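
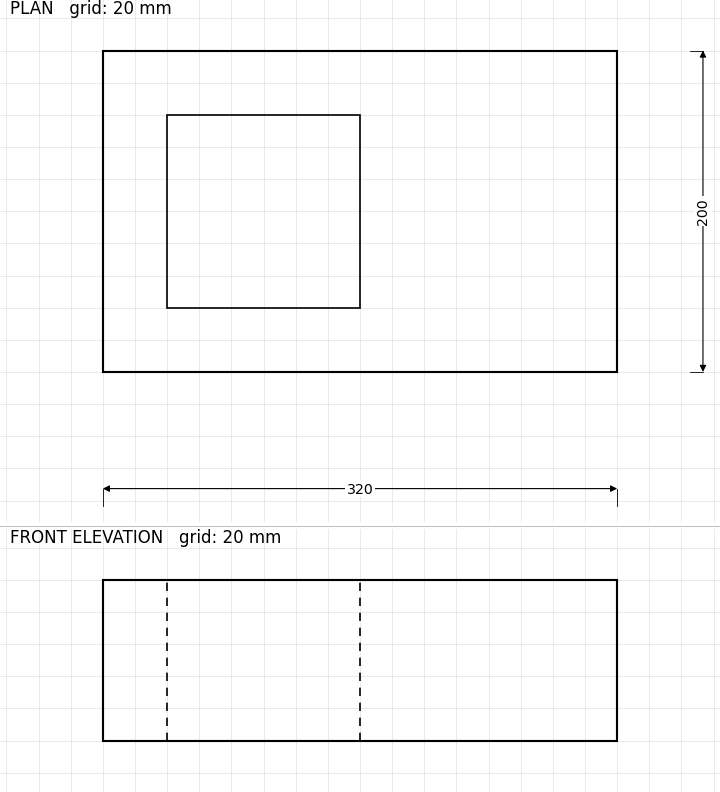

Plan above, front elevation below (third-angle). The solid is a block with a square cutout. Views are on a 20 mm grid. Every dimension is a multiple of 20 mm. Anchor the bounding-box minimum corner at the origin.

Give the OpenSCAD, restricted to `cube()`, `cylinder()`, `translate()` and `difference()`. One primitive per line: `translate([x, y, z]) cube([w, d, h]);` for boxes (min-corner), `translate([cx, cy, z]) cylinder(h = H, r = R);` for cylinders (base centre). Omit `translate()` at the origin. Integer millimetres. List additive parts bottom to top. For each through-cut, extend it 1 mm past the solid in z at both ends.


difference() {
  cube([320, 200, 100]);
  translate([40, 40, -1]) cube([120, 120, 102]);
}


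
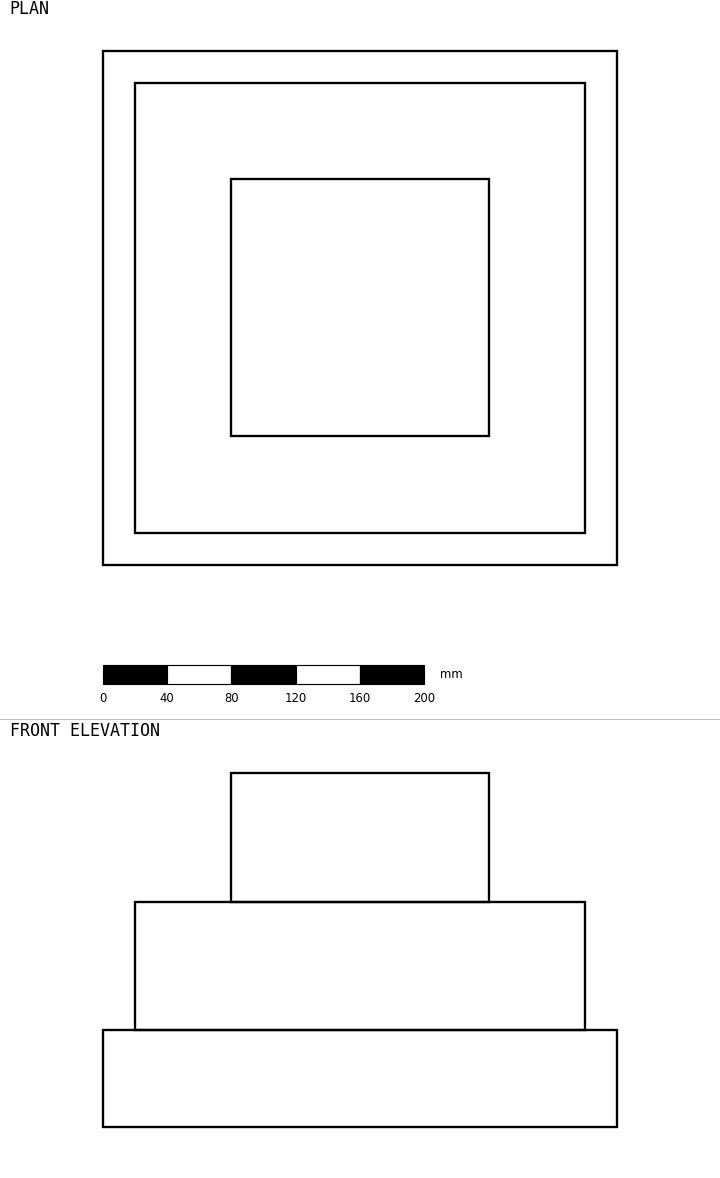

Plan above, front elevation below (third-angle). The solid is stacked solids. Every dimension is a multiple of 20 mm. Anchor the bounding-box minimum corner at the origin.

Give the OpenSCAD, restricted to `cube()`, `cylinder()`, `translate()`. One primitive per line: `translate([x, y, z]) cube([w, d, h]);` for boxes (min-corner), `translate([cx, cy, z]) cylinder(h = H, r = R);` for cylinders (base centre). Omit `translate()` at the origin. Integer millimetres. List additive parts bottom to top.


cube([320, 320, 60]);
translate([20, 20, 60]) cube([280, 280, 80]);
translate([80, 80, 140]) cube([160, 160, 80]);


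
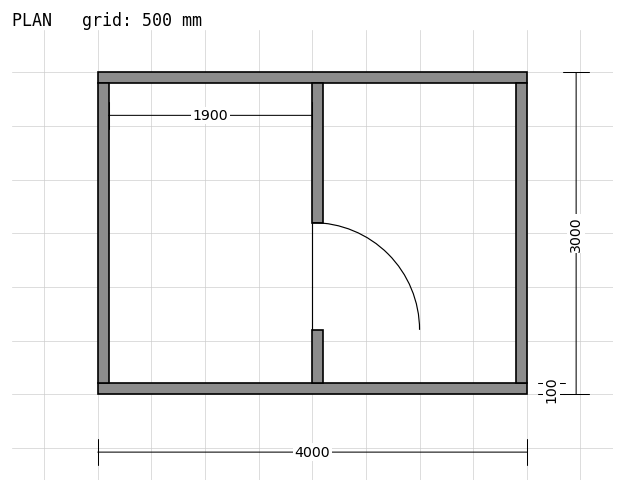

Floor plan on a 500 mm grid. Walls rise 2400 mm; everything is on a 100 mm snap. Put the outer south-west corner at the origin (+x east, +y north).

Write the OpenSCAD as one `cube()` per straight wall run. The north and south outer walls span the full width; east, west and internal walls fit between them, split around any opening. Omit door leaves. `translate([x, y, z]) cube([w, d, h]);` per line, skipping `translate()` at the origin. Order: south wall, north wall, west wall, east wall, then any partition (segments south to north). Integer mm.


cube([4000, 100, 2400]);
translate([0, 2900, 0]) cube([4000, 100, 2400]);
translate([0, 100, 0]) cube([100, 2800, 2400]);
translate([3900, 100, 0]) cube([100, 2800, 2400]);
translate([2000, 100, 0]) cube([100, 500, 2400]);
translate([2000, 1600, 0]) cube([100, 1300, 2400]);


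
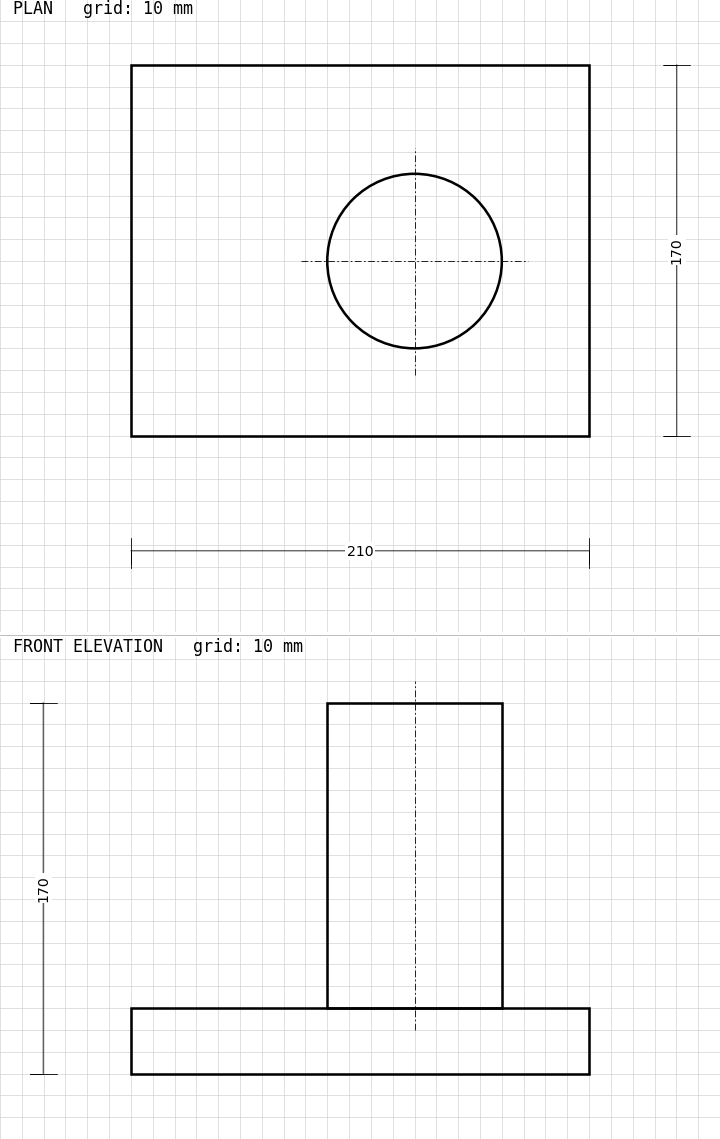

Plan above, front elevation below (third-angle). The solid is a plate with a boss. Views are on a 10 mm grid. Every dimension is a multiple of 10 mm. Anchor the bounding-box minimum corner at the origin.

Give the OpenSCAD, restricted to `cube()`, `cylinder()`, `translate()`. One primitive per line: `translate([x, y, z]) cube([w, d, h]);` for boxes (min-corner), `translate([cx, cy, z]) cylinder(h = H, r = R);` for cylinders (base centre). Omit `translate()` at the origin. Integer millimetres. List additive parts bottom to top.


cube([210, 170, 30]);
translate([130, 80, 30]) cylinder(h = 140, r = 40);


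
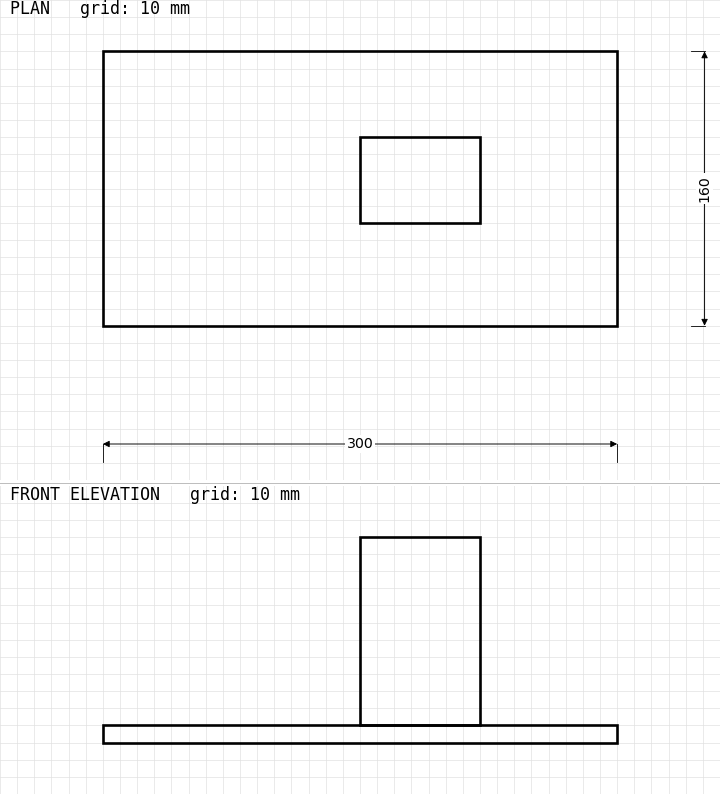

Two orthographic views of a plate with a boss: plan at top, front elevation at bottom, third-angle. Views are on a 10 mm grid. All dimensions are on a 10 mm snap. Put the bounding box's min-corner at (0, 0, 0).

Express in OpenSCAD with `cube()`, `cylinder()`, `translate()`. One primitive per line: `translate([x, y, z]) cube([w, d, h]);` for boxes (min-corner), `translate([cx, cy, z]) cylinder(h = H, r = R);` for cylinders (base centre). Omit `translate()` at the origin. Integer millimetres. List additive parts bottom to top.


cube([300, 160, 10]);
translate([150, 60, 10]) cube([70, 50, 110]);


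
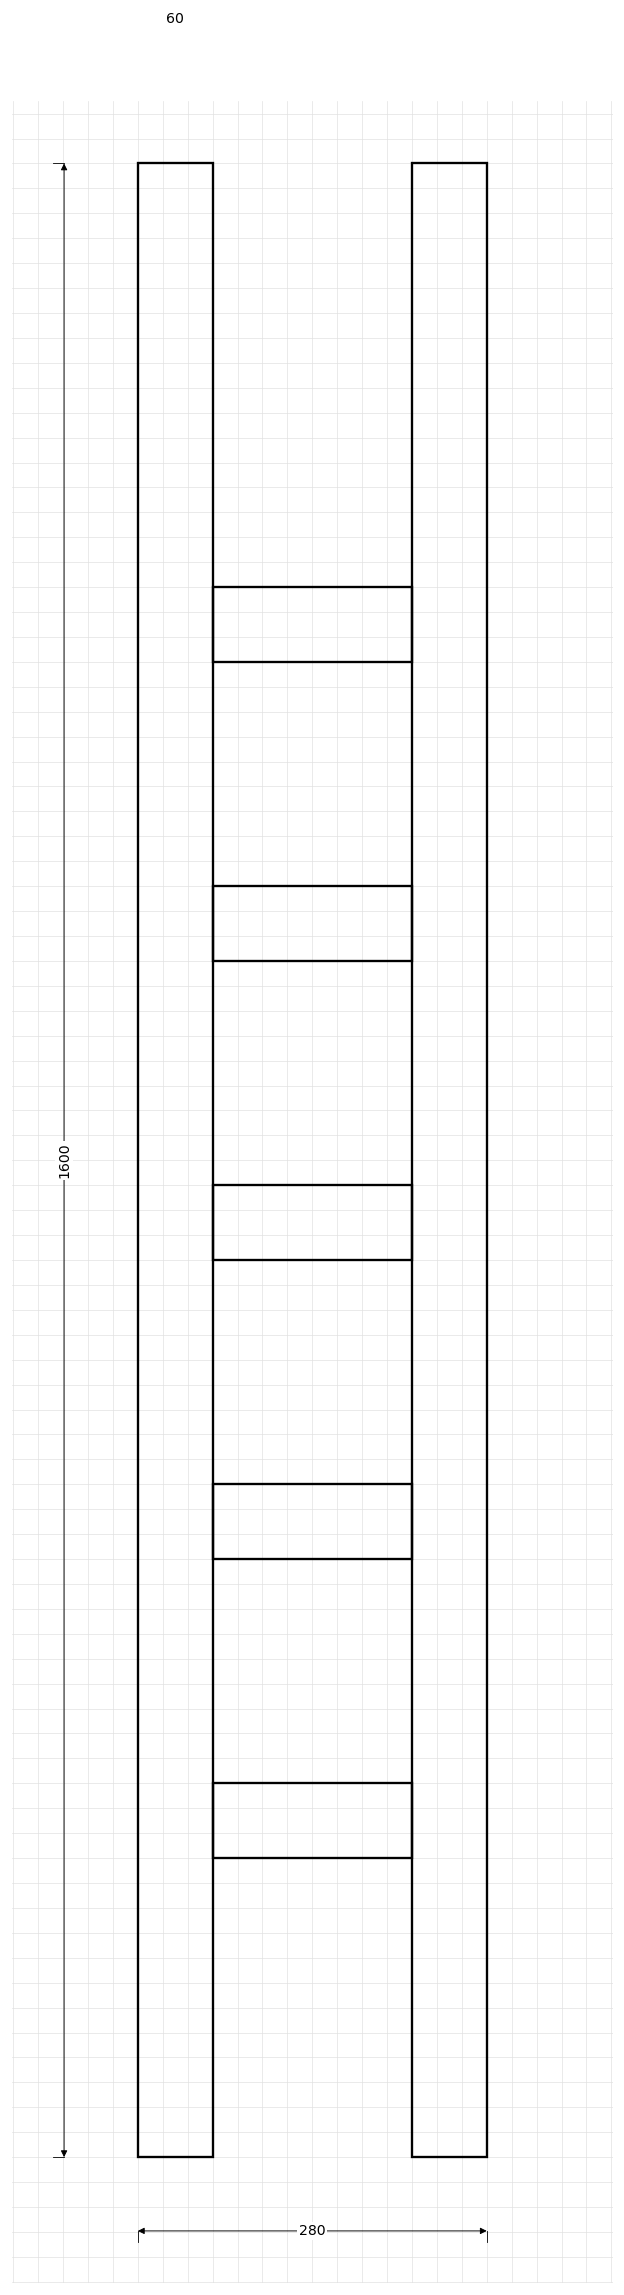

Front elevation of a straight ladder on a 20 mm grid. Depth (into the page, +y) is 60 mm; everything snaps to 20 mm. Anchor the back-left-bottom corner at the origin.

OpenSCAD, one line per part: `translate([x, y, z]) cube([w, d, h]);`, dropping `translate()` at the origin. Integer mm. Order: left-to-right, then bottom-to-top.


cube([60, 60, 1600]);
translate([60, 0, 240]) cube([160, 60, 60]);
translate([60, 0, 480]) cube([160, 60, 60]);
translate([60, 0, 720]) cube([160, 60, 60]);
translate([60, 0, 960]) cube([160, 60, 60]);
translate([60, 0, 1200]) cube([160, 60, 60]);
translate([220, 0, 0]) cube([60, 60, 1600]);


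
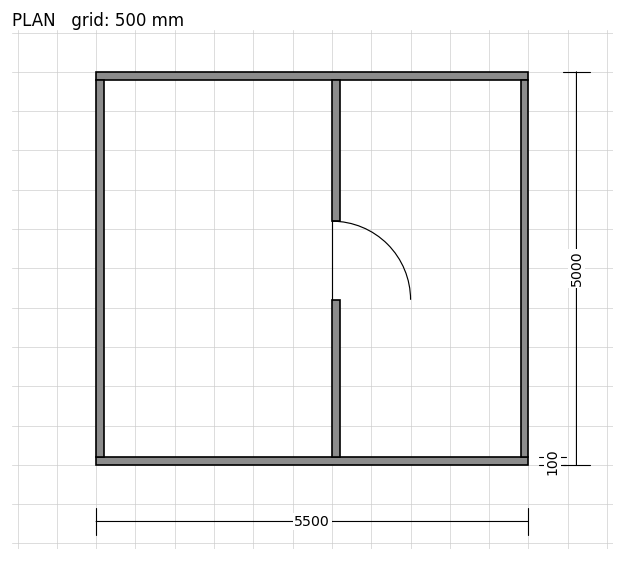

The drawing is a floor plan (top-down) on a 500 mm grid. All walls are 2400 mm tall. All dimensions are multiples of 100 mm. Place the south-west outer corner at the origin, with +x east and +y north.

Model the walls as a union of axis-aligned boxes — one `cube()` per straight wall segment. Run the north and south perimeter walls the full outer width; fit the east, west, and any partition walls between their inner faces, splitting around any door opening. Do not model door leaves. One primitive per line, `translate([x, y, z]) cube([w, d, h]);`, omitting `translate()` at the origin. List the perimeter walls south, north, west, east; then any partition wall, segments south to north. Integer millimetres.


cube([5500, 100, 2400]);
translate([0, 4900, 0]) cube([5500, 100, 2400]);
translate([0, 100, 0]) cube([100, 4800, 2400]);
translate([5400, 100, 0]) cube([100, 4800, 2400]);
translate([3000, 100, 0]) cube([100, 2000, 2400]);
translate([3000, 3100, 0]) cube([100, 1800, 2400]);


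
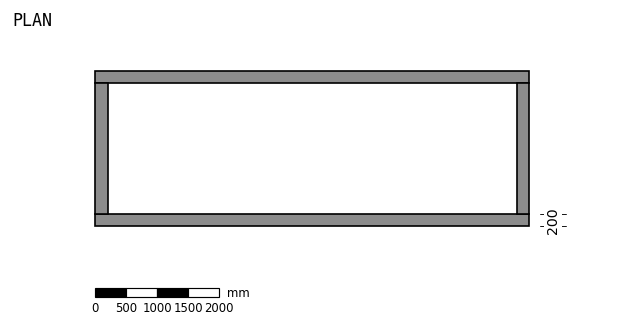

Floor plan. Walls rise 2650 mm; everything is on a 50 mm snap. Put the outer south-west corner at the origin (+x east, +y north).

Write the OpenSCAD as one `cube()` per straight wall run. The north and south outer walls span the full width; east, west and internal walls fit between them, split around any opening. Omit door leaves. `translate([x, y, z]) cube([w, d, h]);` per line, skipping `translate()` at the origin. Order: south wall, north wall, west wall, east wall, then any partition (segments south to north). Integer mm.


cube([7000, 200, 2650]);
translate([0, 2300, 0]) cube([7000, 200, 2650]);
translate([0, 200, 0]) cube([200, 2100, 2650]);
translate([6800, 200, 0]) cube([200, 2100, 2650]);


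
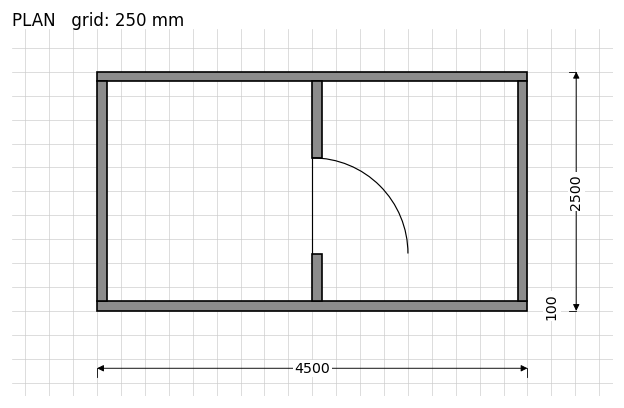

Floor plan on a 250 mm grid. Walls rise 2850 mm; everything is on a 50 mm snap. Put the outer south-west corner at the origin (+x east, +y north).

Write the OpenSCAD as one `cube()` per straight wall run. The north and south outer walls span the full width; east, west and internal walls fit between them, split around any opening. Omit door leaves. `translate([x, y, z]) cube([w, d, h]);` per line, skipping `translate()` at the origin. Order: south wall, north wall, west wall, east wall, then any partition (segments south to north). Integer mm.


cube([4500, 100, 2850]);
translate([0, 2400, 0]) cube([4500, 100, 2850]);
translate([0, 100, 0]) cube([100, 2300, 2850]);
translate([4400, 100, 0]) cube([100, 2300, 2850]);
translate([2250, 100, 0]) cube([100, 500, 2850]);
translate([2250, 1600, 0]) cube([100, 800, 2850]);


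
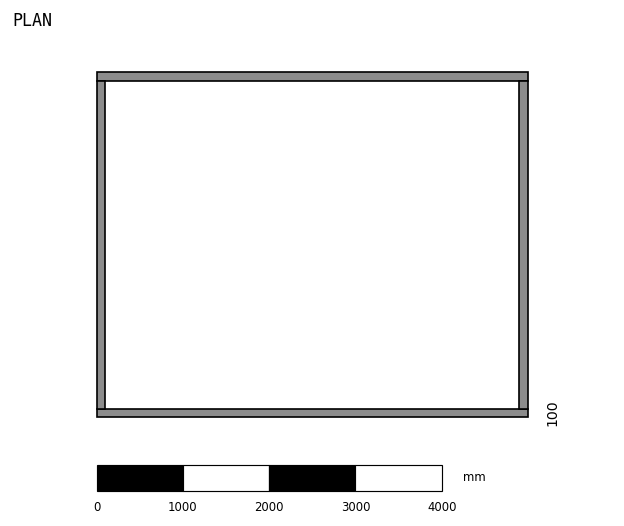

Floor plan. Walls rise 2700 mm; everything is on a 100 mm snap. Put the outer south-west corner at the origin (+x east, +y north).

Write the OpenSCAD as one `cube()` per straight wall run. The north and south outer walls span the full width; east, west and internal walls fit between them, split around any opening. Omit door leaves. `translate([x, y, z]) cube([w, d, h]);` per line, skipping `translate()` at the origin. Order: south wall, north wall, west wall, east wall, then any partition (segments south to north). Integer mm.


cube([5000, 100, 2700]);
translate([0, 3900, 0]) cube([5000, 100, 2700]);
translate([0, 100, 0]) cube([100, 3800, 2700]);
translate([4900, 100, 0]) cube([100, 3800, 2700]);


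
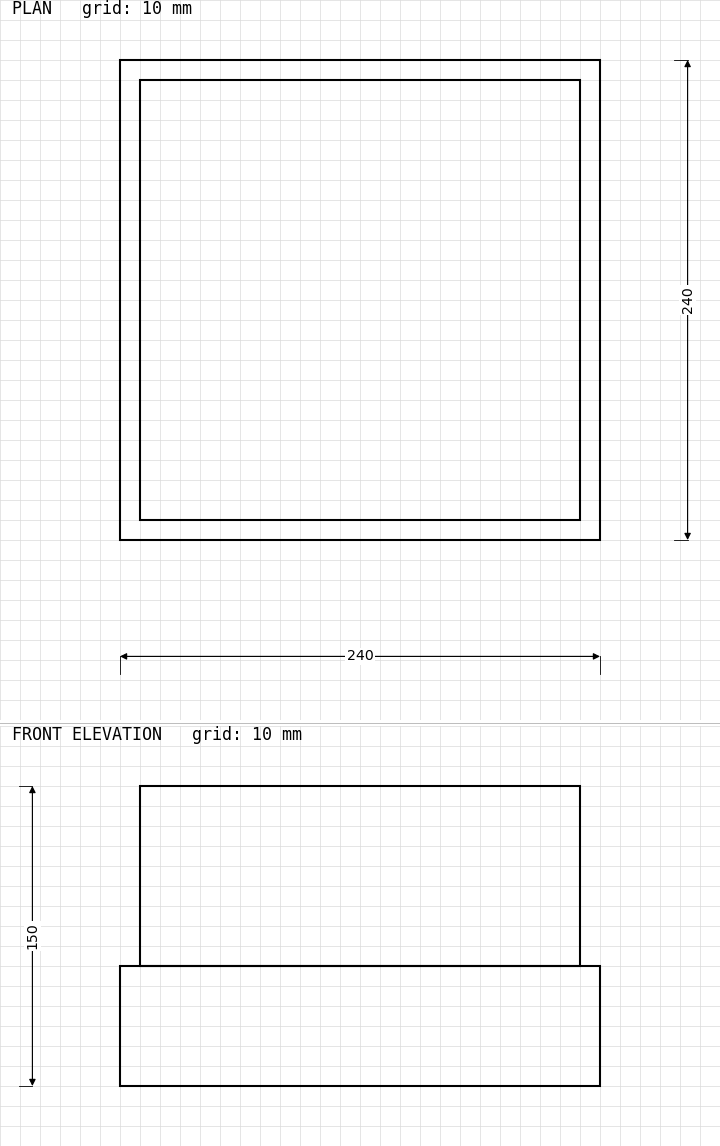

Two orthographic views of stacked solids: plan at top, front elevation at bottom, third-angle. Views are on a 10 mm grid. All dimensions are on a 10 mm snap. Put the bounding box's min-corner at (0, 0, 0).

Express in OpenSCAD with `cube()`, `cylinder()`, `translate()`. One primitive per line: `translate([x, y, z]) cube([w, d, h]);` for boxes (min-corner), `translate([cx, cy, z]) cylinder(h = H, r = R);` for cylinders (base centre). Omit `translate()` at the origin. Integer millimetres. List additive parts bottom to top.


cube([240, 240, 60]);
translate([10, 10, 60]) cube([220, 220, 90]);


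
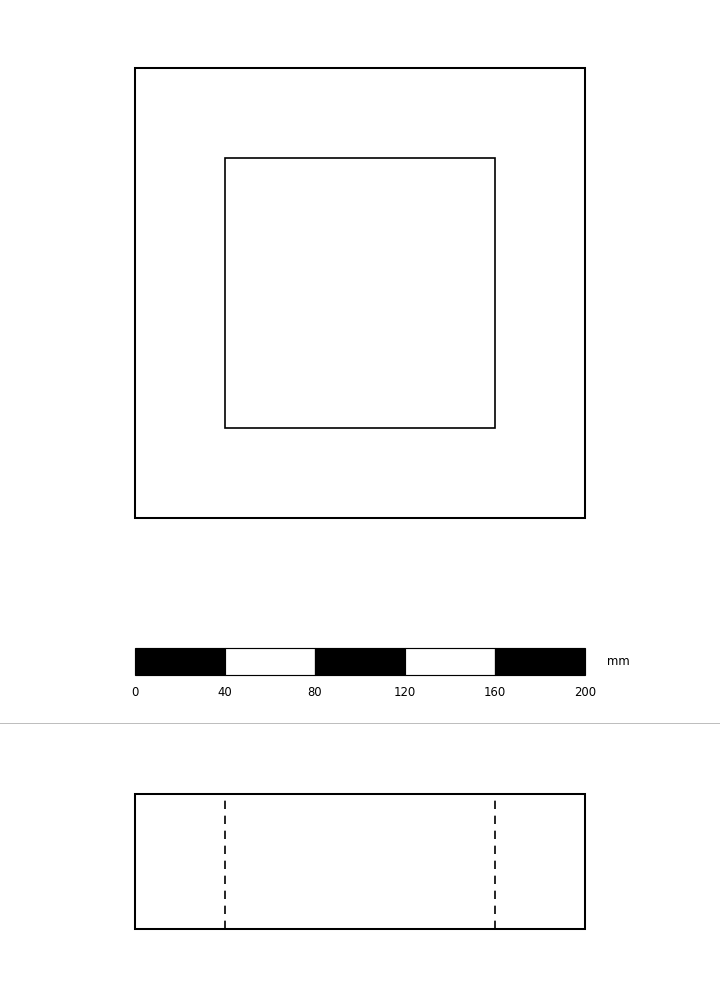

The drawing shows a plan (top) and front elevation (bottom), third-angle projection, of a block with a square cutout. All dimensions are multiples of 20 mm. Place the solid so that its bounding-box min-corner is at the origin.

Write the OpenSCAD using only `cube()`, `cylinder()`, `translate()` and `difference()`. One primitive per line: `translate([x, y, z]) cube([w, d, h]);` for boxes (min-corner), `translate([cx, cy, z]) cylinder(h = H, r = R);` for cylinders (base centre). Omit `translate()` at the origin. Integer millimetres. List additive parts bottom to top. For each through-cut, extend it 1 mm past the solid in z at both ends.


difference() {
  cube([200, 200, 60]);
  translate([40, 40, -1]) cube([120, 120, 62]);
}


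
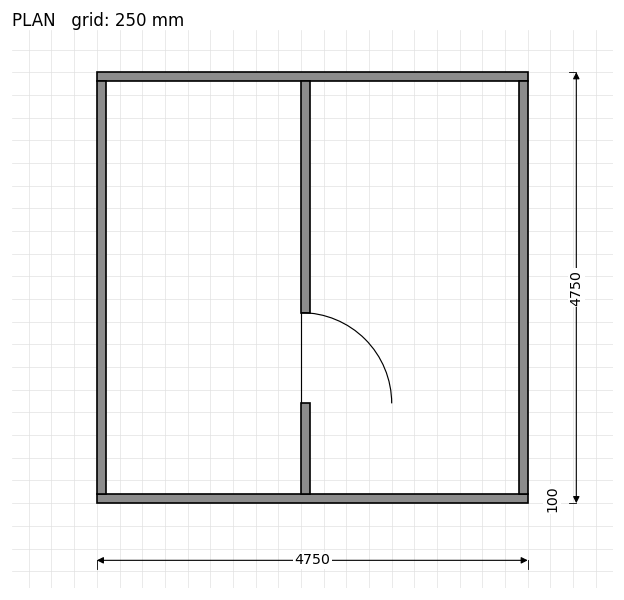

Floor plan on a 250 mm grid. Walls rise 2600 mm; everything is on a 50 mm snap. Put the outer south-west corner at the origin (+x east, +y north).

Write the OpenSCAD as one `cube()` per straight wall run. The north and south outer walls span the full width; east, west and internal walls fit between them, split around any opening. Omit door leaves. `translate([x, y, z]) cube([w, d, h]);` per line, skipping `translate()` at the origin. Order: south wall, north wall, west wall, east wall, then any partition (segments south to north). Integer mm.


cube([4750, 100, 2600]);
translate([0, 4650, 0]) cube([4750, 100, 2600]);
translate([0, 100, 0]) cube([100, 4550, 2600]);
translate([4650, 100, 0]) cube([100, 4550, 2600]);
translate([2250, 100, 0]) cube([100, 1000, 2600]);
translate([2250, 2100, 0]) cube([100, 2550, 2600]);


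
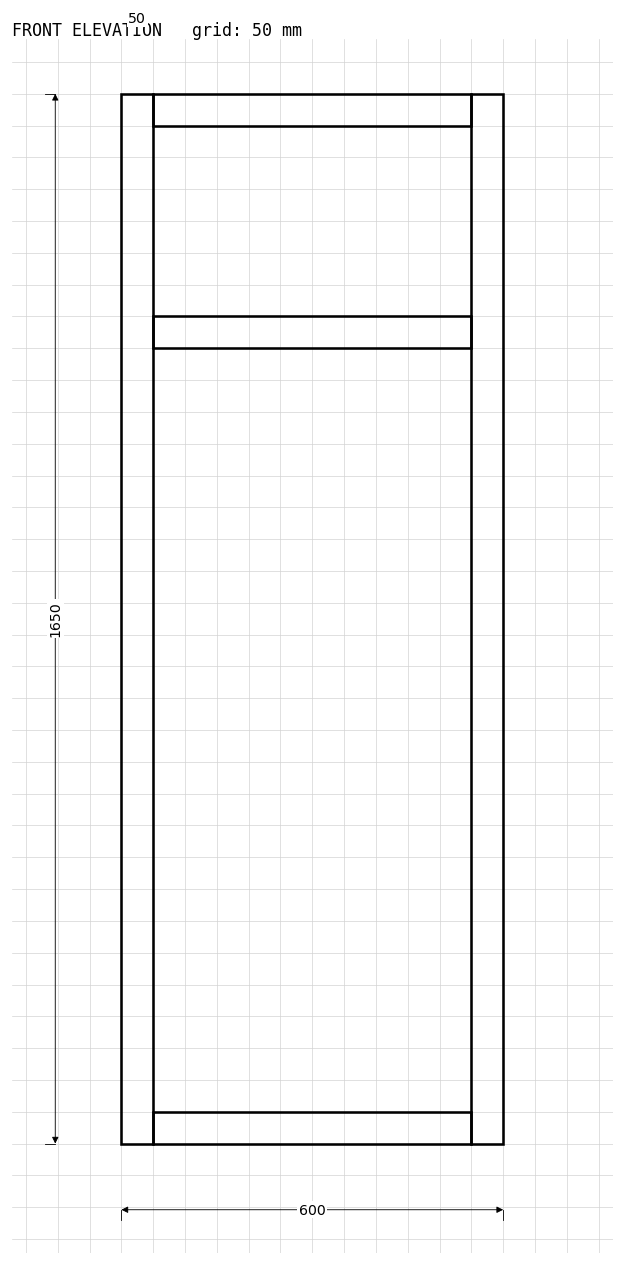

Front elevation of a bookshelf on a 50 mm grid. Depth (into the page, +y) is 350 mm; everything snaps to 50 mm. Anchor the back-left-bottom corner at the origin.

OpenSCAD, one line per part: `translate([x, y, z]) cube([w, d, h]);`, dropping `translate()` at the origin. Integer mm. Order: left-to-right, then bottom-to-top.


cube([50, 350, 1650]);
translate([50, 0, 0]) cube([500, 350, 50]);
translate([50, 0, 1250]) cube([500, 350, 50]);
translate([50, 0, 1600]) cube([500, 350, 50]);
translate([550, 0, 0]) cube([50, 350, 1650]);


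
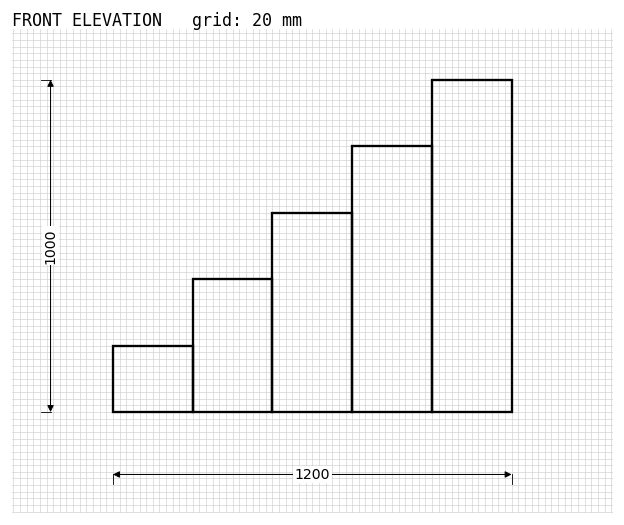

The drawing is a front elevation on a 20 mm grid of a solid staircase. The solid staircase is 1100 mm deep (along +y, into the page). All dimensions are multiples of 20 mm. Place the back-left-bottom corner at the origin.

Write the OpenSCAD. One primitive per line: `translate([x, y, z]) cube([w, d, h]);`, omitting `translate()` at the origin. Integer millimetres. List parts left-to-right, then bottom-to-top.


cube([240, 1100, 200]);
translate([240, 0, 0]) cube([240, 1100, 400]);
translate([480, 0, 0]) cube([240, 1100, 600]);
translate([720, 0, 0]) cube([240, 1100, 800]);
translate([960, 0, 0]) cube([240, 1100, 1000]);


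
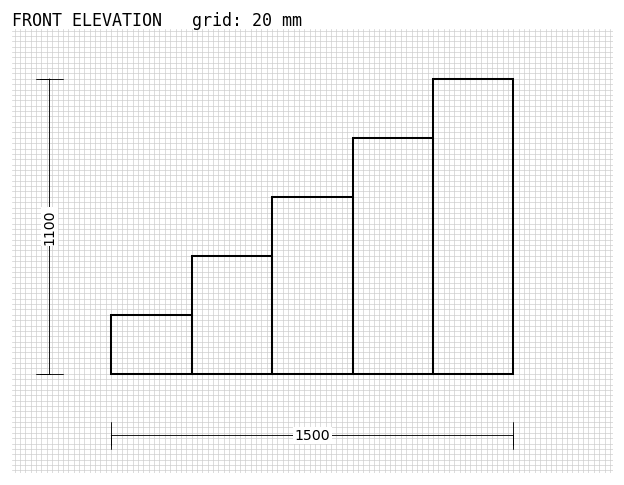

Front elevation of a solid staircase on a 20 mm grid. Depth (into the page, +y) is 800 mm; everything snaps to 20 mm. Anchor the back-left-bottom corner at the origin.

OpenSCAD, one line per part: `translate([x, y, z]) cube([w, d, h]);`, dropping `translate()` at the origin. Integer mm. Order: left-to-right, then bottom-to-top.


cube([300, 800, 220]);
translate([300, 0, 0]) cube([300, 800, 440]);
translate([600, 0, 0]) cube([300, 800, 660]);
translate([900, 0, 0]) cube([300, 800, 880]);
translate([1200, 0, 0]) cube([300, 800, 1100]);


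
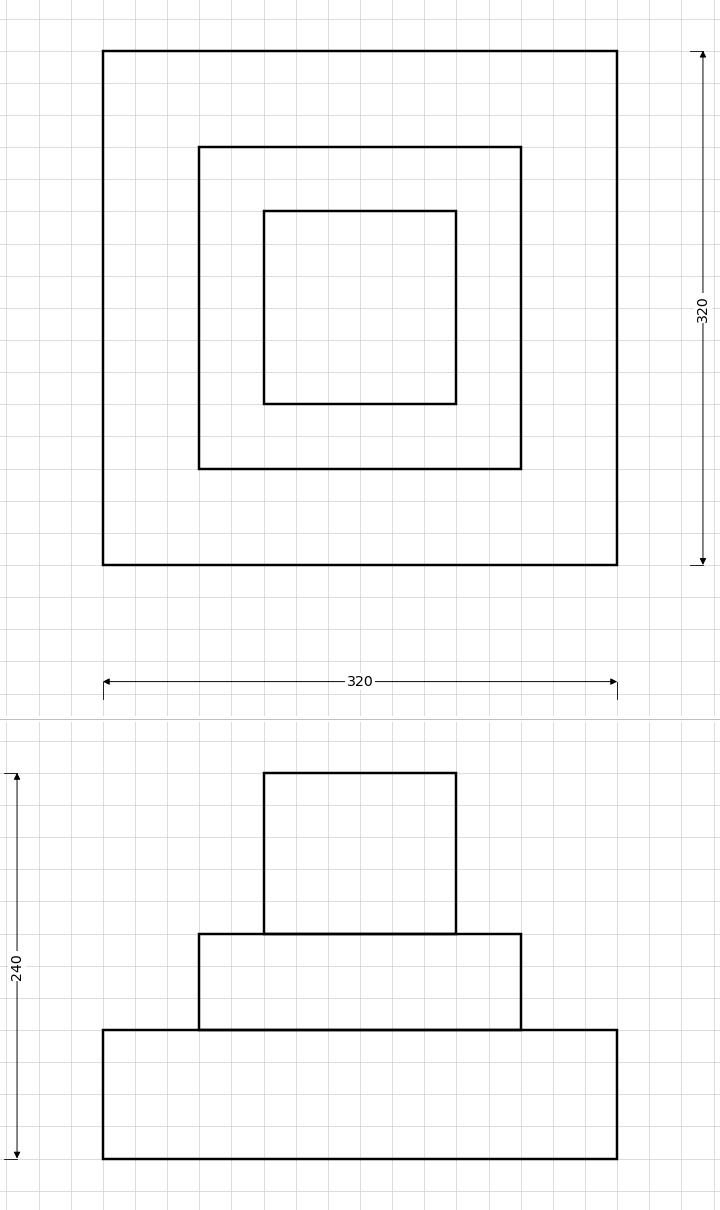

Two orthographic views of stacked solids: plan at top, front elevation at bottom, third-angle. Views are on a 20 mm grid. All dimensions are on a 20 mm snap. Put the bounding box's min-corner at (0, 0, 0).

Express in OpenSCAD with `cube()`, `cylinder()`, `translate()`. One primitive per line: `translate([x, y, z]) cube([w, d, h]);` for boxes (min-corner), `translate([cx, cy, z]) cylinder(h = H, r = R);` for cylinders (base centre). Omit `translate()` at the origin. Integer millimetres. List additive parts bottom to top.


cube([320, 320, 80]);
translate([60, 60, 80]) cube([200, 200, 60]);
translate([100, 100, 140]) cube([120, 120, 100]);


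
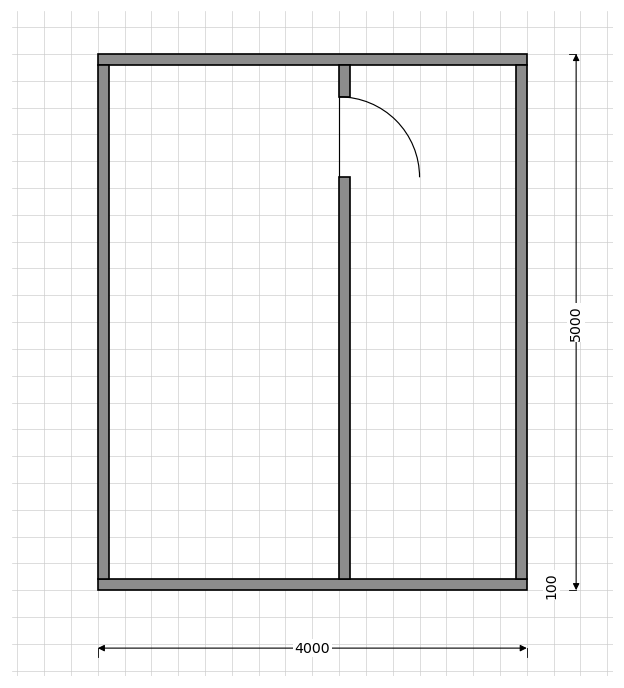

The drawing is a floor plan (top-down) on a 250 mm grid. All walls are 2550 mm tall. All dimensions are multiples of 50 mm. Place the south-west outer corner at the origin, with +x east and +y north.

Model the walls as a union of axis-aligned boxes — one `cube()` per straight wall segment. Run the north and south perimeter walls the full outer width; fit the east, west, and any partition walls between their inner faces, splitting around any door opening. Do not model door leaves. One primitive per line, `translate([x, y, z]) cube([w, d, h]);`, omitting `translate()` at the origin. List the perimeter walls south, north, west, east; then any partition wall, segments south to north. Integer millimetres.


cube([4000, 100, 2550]);
translate([0, 4900, 0]) cube([4000, 100, 2550]);
translate([0, 100, 0]) cube([100, 4800, 2550]);
translate([3900, 100, 0]) cube([100, 4800, 2550]);
translate([2250, 100, 0]) cube([100, 3750, 2550]);
translate([2250, 4600, 0]) cube([100, 300, 2550]);


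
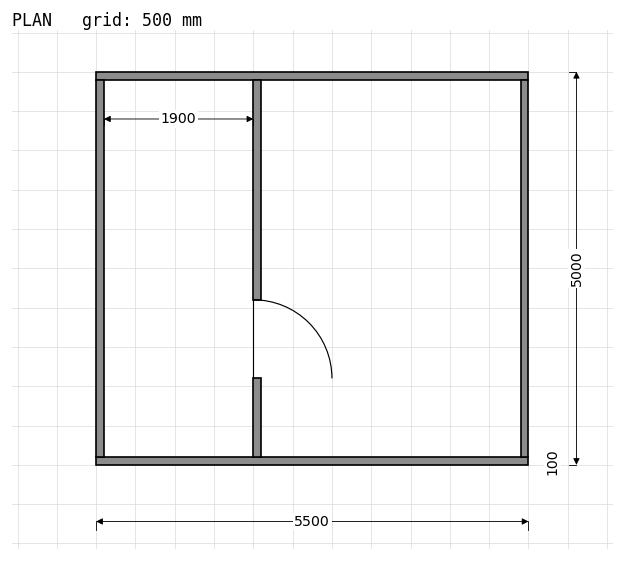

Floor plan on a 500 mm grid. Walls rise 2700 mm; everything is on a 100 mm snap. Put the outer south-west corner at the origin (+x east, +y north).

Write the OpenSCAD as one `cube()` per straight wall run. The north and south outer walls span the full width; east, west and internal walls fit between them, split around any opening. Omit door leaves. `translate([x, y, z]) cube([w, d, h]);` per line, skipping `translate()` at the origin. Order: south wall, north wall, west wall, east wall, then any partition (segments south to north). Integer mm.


cube([5500, 100, 2700]);
translate([0, 4900, 0]) cube([5500, 100, 2700]);
translate([0, 100, 0]) cube([100, 4800, 2700]);
translate([5400, 100, 0]) cube([100, 4800, 2700]);
translate([2000, 100, 0]) cube([100, 1000, 2700]);
translate([2000, 2100, 0]) cube([100, 2800, 2700]);


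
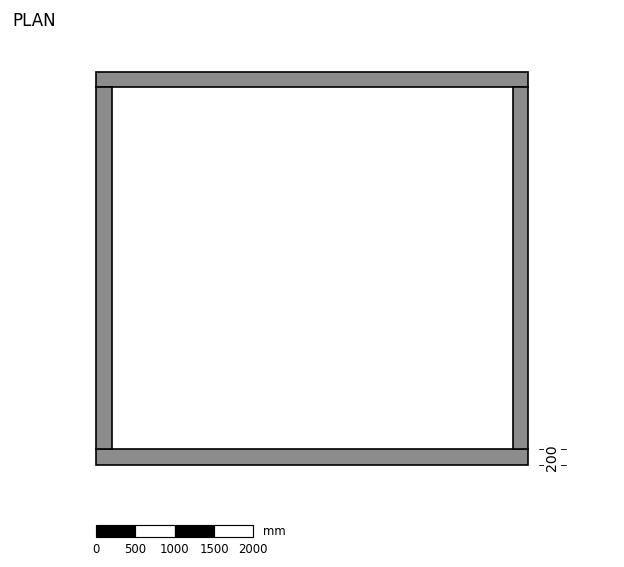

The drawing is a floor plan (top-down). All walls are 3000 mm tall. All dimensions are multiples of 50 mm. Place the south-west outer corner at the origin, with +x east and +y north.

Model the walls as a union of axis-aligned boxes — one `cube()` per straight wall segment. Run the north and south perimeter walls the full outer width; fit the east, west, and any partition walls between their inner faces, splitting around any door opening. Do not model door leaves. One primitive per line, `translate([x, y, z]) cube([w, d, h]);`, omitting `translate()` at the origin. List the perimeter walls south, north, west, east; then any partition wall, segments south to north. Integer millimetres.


cube([5500, 200, 3000]);
translate([0, 4800, 0]) cube([5500, 200, 3000]);
translate([0, 200, 0]) cube([200, 4600, 3000]);
translate([5300, 200, 0]) cube([200, 4600, 3000]);


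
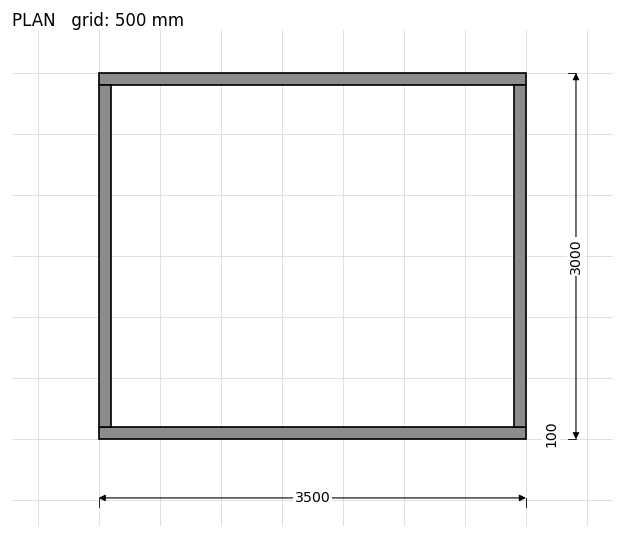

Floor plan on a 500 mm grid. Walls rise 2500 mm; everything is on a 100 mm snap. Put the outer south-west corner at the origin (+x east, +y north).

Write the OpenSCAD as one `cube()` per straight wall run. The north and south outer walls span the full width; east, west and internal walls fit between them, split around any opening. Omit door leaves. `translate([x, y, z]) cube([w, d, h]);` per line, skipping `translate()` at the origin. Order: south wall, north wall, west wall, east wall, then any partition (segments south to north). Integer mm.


cube([3500, 100, 2500]);
translate([0, 2900, 0]) cube([3500, 100, 2500]);
translate([0, 100, 0]) cube([100, 2800, 2500]);
translate([3400, 100, 0]) cube([100, 2800, 2500]);


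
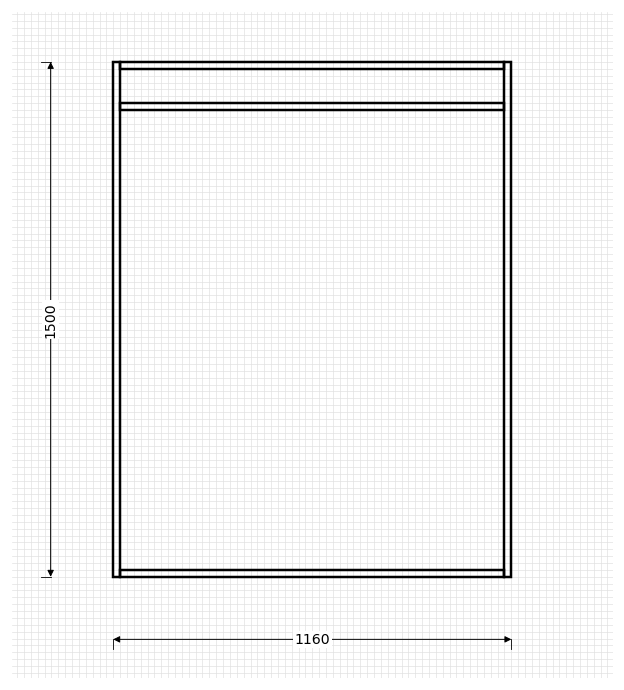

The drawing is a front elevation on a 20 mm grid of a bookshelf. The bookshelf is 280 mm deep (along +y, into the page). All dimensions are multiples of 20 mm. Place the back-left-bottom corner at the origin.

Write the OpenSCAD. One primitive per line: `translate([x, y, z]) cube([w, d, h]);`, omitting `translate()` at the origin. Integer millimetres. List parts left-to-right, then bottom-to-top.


cube([20, 280, 1500]);
translate([20, 0, 0]) cube([1120, 280, 20]);
translate([20, 0, 1360]) cube([1120, 280, 20]);
translate([20, 0, 1480]) cube([1120, 280, 20]);
translate([1140, 0, 0]) cube([20, 280, 1500]);


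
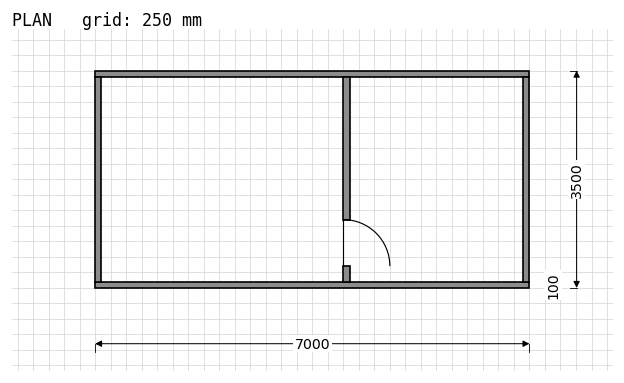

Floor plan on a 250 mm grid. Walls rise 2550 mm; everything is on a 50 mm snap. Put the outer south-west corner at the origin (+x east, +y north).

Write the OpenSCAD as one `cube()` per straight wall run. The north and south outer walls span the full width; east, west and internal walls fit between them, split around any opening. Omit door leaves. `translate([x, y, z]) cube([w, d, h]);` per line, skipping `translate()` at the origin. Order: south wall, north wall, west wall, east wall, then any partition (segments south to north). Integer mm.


cube([7000, 100, 2550]);
translate([0, 3400, 0]) cube([7000, 100, 2550]);
translate([0, 100, 0]) cube([100, 3300, 2550]);
translate([6900, 100, 0]) cube([100, 3300, 2550]);
translate([4000, 100, 0]) cube([100, 250, 2550]);
translate([4000, 1100, 0]) cube([100, 2300, 2550]);


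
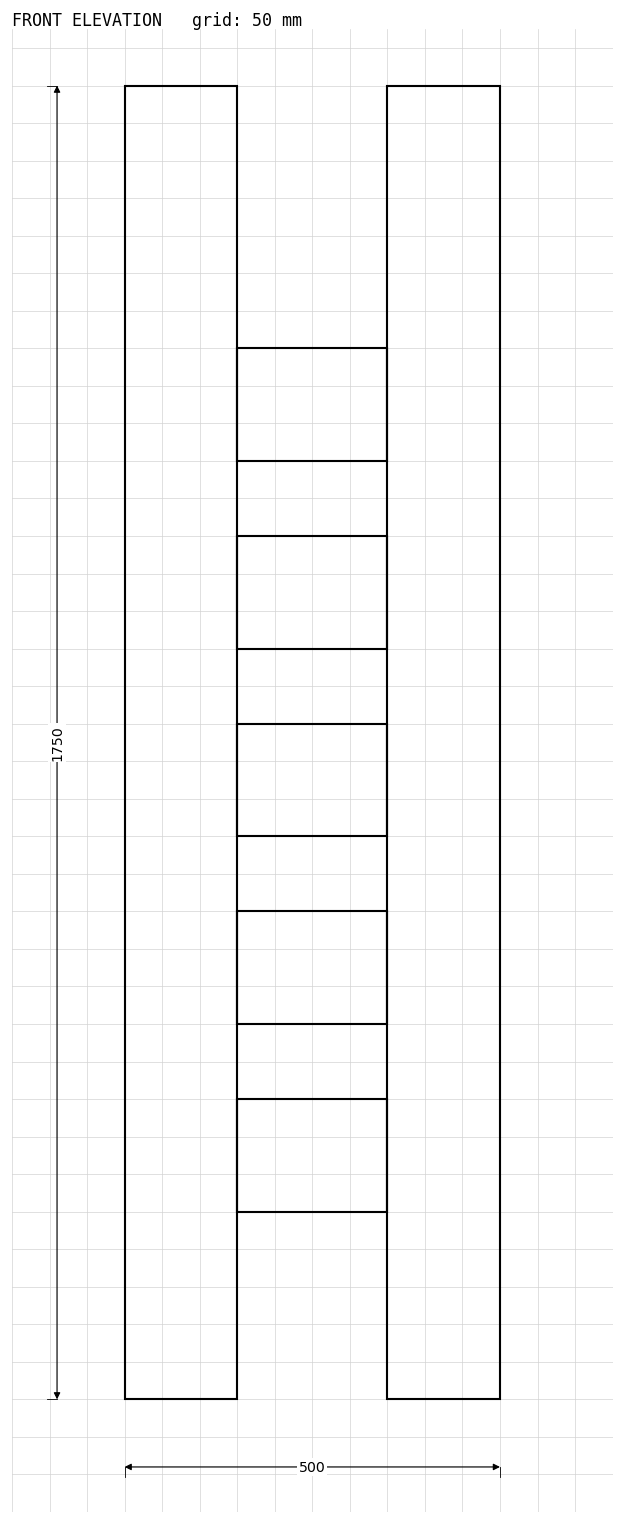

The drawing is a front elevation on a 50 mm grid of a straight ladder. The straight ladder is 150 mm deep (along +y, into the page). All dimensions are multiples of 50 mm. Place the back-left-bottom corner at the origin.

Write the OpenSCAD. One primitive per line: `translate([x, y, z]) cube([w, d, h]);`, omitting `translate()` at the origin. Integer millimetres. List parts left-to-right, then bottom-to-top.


cube([150, 150, 1750]);
translate([150, 0, 250]) cube([200, 150, 150]);
translate([150, 0, 500]) cube([200, 150, 150]);
translate([150, 0, 750]) cube([200, 150, 150]);
translate([150, 0, 1000]) cube([200, 150, 150]);
translate([150, 0, 1250]) cube([200, 150, 150]);
translate([350, 0, 0]) cube([150, 150, 1750]);


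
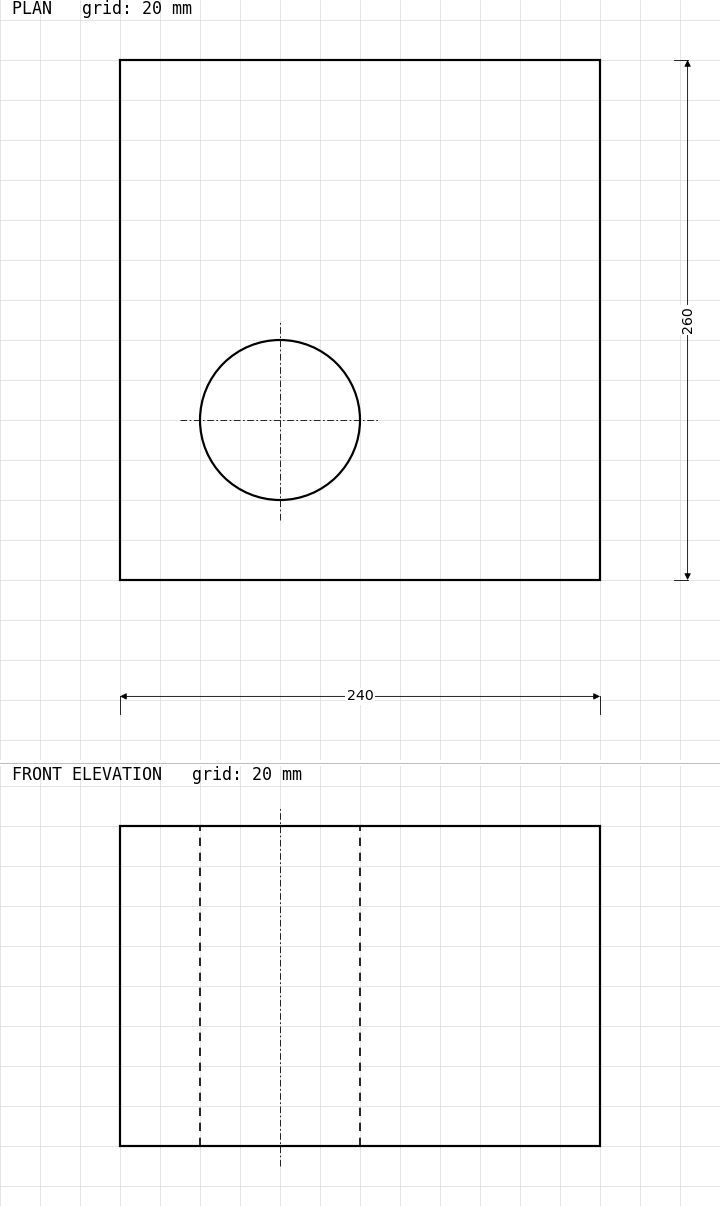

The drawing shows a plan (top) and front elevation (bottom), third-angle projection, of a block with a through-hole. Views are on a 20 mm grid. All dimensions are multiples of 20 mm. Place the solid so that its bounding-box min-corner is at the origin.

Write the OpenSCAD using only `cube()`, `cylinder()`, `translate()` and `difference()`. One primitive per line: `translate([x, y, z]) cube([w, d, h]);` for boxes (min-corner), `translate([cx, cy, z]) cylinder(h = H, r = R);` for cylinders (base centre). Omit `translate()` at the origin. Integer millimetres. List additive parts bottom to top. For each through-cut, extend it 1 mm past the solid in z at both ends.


difference() {
  cube([240, 260, 160]);
  translate([80, 80, -1]) cylinder(h = 162, r = 40);
}


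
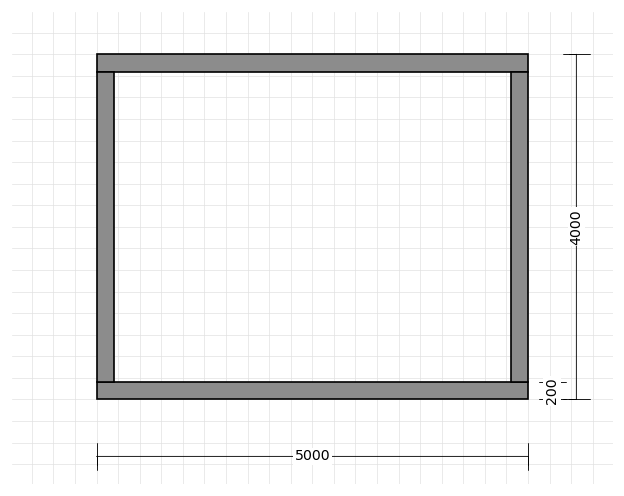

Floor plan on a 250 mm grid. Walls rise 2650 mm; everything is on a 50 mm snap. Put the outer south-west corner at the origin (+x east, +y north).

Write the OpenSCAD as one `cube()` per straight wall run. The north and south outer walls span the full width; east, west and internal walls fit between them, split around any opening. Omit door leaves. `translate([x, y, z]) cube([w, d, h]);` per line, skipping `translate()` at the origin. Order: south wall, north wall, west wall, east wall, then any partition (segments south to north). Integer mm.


cube([5000, 200, 2650]);
translate([0, 3800, 0]) cube([5000, 200, 2650]);
translate([0, 200, 0]) cube([200, 3600, 2650]);
translate([4800, 200, 0]) cube([200, 3600, 2650]);


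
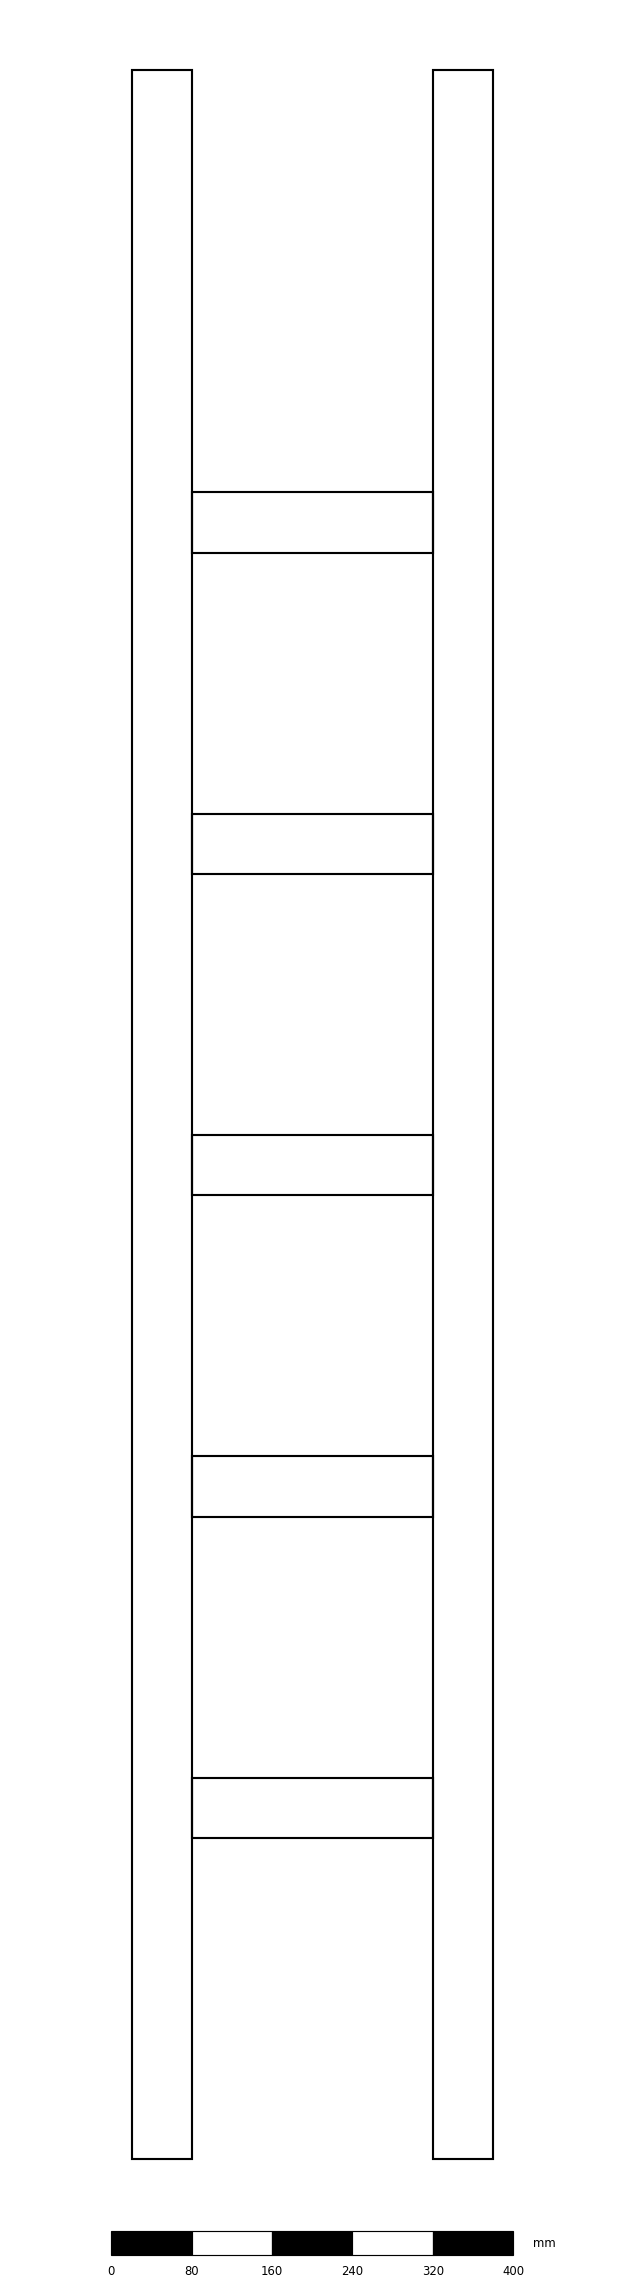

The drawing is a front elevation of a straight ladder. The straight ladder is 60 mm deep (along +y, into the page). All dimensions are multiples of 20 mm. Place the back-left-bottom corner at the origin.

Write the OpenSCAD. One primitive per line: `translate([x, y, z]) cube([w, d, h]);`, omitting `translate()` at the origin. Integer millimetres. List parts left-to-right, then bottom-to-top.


cube([60, 60, 2080]);
translate([60, 0, 320]) cube([240, 60, 60]);
translate([60, 0, 640]) cube([240, 60, 60]);
translate([60, 0, 960]) cube([240, 60, 60]);
translate([60, 0, 1280]) cube([240, 60, 60]);
translate([60, 0, 1600]) cube([240, 60, 60]);
translate([300, 0, 0]) cube([60, 60, 2080]);


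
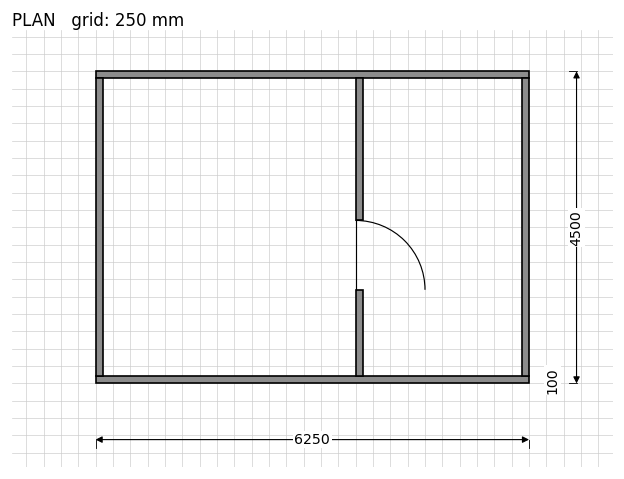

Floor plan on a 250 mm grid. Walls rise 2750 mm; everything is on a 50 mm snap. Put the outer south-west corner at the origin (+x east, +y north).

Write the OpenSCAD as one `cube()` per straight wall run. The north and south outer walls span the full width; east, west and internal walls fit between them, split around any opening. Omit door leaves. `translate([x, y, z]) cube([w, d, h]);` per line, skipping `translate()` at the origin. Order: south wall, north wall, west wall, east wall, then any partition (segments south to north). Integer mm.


cube([6250, 100, 2750]);
translate([0, 4400, 0]) cube([6250, 100, 2750]);
translate([0, 100, 0]) cube([100, 4300, 2750]);
translate([6150, 100, 0]) cube([100, 4300, 2750]);
translate([3750, 100, 0]) cube([100, 1250, 2750]);
translate([3750, 2350, 0]) cube([100, 2050, 2750]);


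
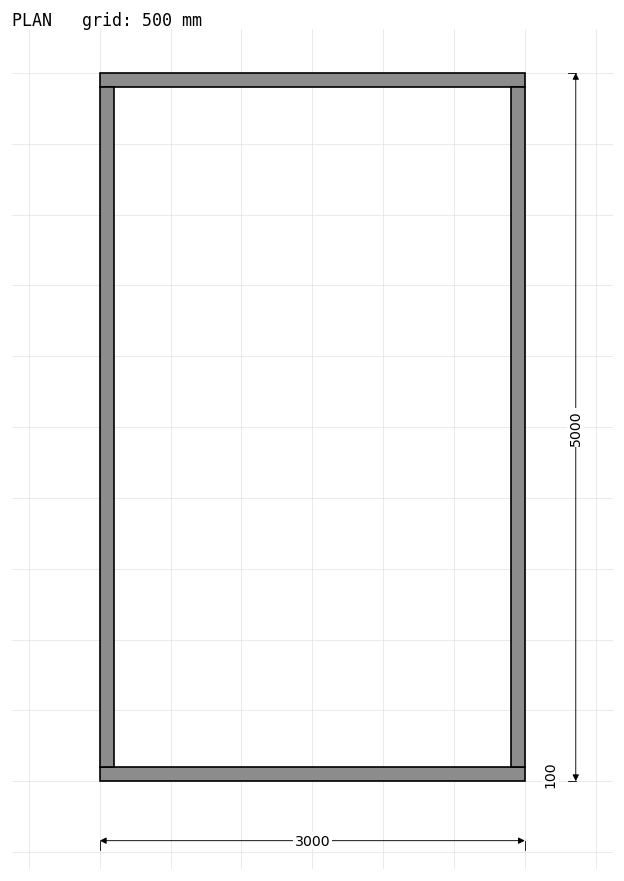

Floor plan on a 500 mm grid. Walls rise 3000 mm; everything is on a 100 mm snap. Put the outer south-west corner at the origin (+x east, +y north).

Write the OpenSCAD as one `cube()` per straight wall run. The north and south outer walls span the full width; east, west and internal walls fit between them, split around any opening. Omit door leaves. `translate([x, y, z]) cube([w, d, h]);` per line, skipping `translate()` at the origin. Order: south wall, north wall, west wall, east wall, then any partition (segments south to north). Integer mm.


cube([3000, 100, 3000]);
translate([0, 4900, 0]) cube([3000, 100, 3000]);
translate([0, 100, 0]) cube([100, 4800, 3000]);
translate([2900, 100, 0]) cube([100, 4800, 3000]);


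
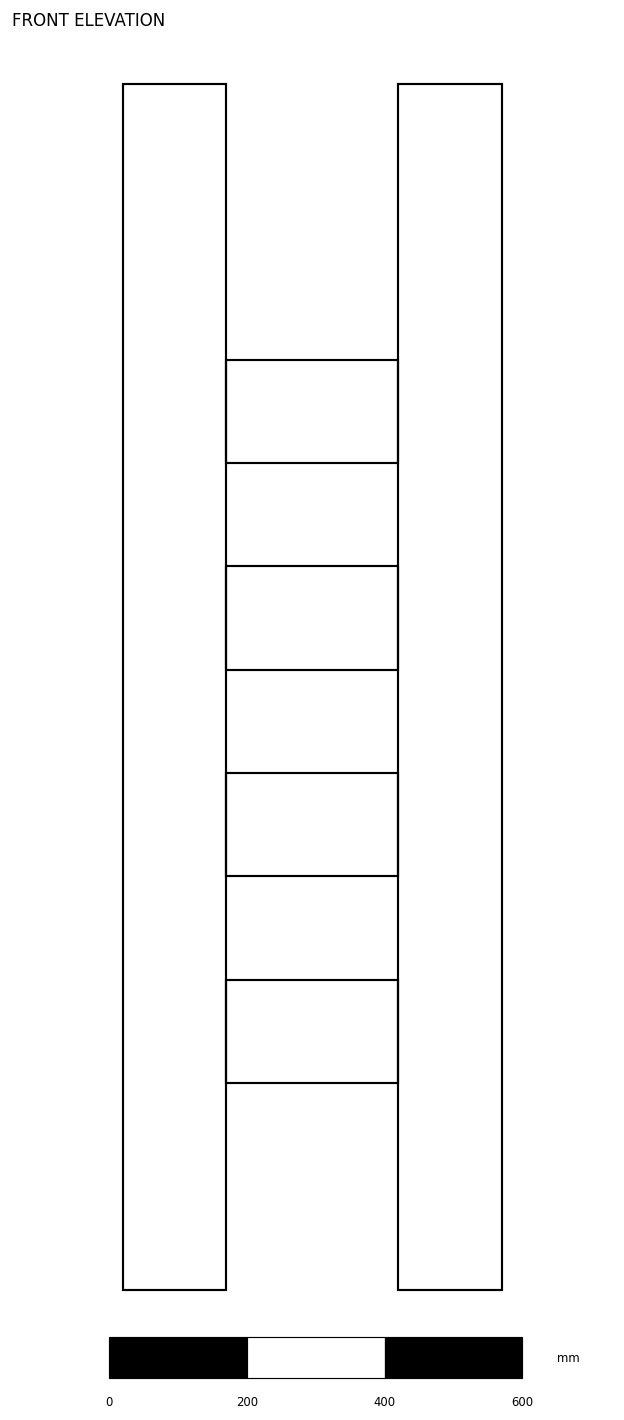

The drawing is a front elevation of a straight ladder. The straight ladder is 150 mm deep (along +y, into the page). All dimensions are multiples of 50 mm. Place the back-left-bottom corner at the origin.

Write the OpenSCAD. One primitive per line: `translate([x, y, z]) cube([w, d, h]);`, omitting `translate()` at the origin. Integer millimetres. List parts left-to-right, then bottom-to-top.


cube([150, 150, 1750]);
translate([150, 0, 300]) cube([250, 150, 150]);
translate([150, 0, 600]) cube([250, 150, 150]);
translate([150, 0, 900]) cube([250, 150, 150]);
translate([150, 0, 1200]) cube([250, 150, 150]);
translate([400, 0, 0]) cube([150, 150, 1750]);


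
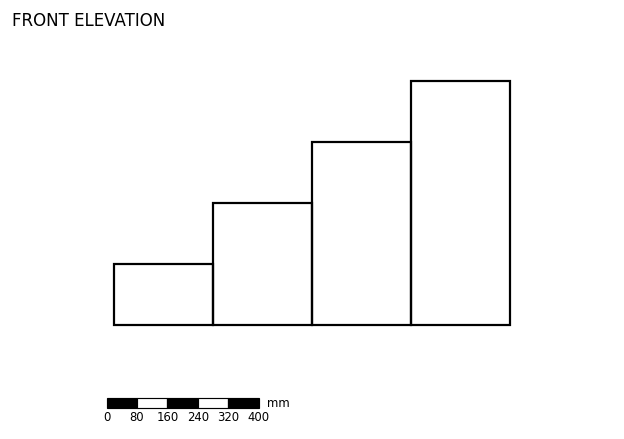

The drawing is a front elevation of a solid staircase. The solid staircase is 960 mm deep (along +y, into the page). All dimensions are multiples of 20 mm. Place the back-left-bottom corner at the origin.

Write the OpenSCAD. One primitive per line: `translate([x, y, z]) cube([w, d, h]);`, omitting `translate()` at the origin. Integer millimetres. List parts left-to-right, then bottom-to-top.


cube([260, 960, 160]);
translate([260, 0, 0]) cube([260, 960, 320]);
translate([520, 0, 0]) cube([260, 960, 480]);
translate([780, 0, 0]) cube([260, 960, 640]);


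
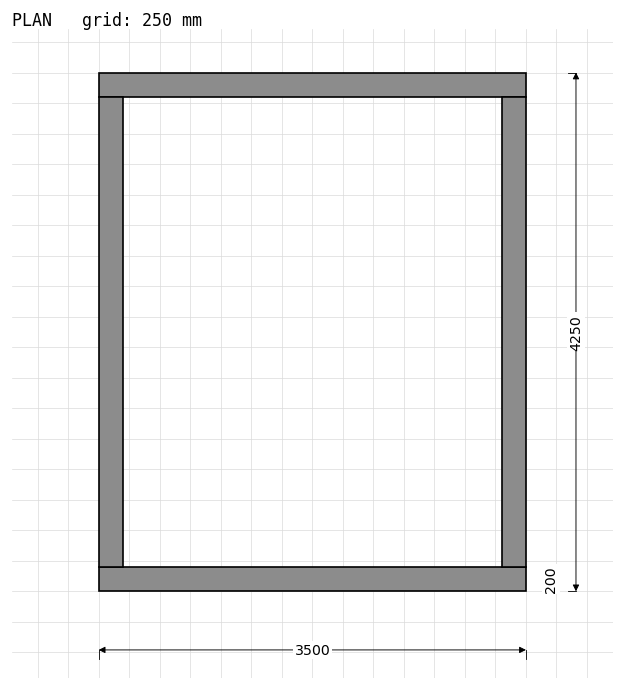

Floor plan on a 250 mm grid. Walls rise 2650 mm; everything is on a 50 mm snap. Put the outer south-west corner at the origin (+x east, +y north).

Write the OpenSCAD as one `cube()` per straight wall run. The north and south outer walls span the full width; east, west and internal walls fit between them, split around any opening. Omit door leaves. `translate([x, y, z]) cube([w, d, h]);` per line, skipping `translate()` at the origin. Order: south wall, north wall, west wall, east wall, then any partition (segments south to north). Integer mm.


cube([3500, 200, 2650]);
translate([0, 4050, 0]) cube([3500, 200, 2650]);
translate([0, 200, 0]) cube([200, 3850, 2650]);
translate([3300, 200, 0]) cube([200, 3850, 2650]);


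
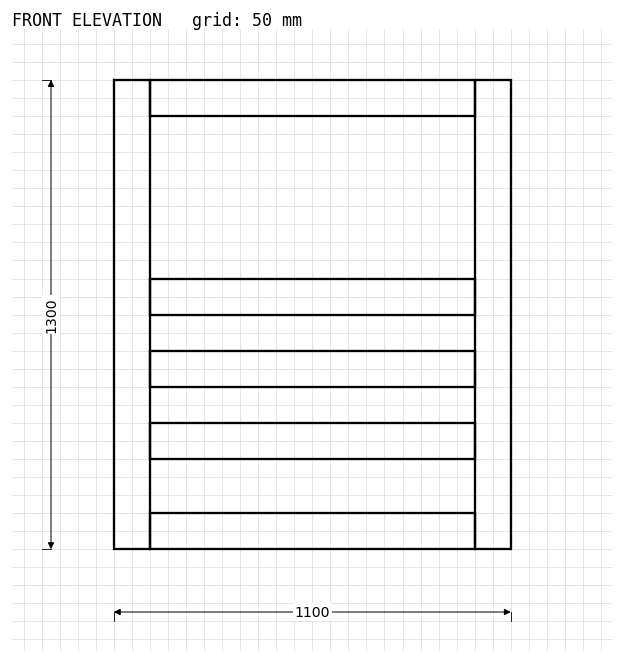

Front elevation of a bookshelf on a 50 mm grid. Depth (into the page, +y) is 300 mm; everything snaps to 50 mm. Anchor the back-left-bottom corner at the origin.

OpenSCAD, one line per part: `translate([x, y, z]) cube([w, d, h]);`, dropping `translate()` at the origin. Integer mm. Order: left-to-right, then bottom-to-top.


cube([100, 300, 1300]);
translate([100, 0, 0]) cube([900, 300, 100]);
translate([100, 0, 250]) cube([900, 300, 100]);
translate([100, 0, 450]) cube([900, 300, 100]);
translate([100, 0, 650]) cube([900, 300, 100]);
translate([100, 0, 1200]) cube([900, 300, 100]);
translate([1000, 0, 0]) cube([100, 300, 1300]);


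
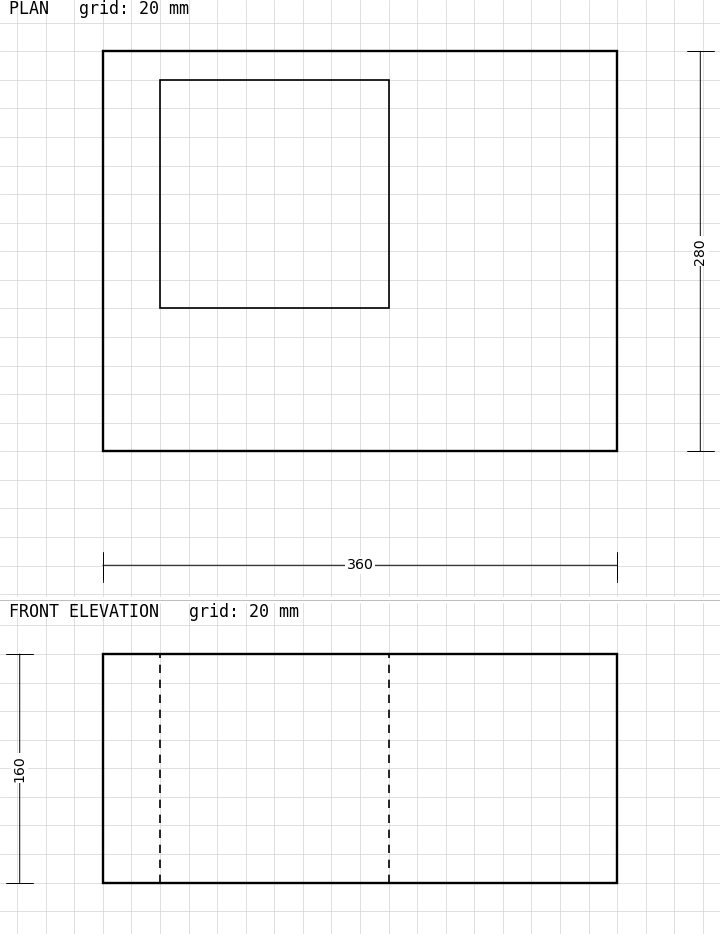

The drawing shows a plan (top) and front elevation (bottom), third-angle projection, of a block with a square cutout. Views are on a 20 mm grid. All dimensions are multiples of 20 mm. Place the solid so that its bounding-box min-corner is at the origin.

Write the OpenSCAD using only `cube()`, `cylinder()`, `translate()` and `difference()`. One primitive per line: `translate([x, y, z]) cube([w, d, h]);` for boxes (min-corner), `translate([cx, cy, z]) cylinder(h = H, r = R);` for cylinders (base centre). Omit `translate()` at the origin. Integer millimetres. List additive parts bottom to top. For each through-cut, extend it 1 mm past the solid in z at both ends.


difference() {
  cube([360, 280, 160]);
  translate([40, 100, -1]) cube([160, 160, 162]);
}


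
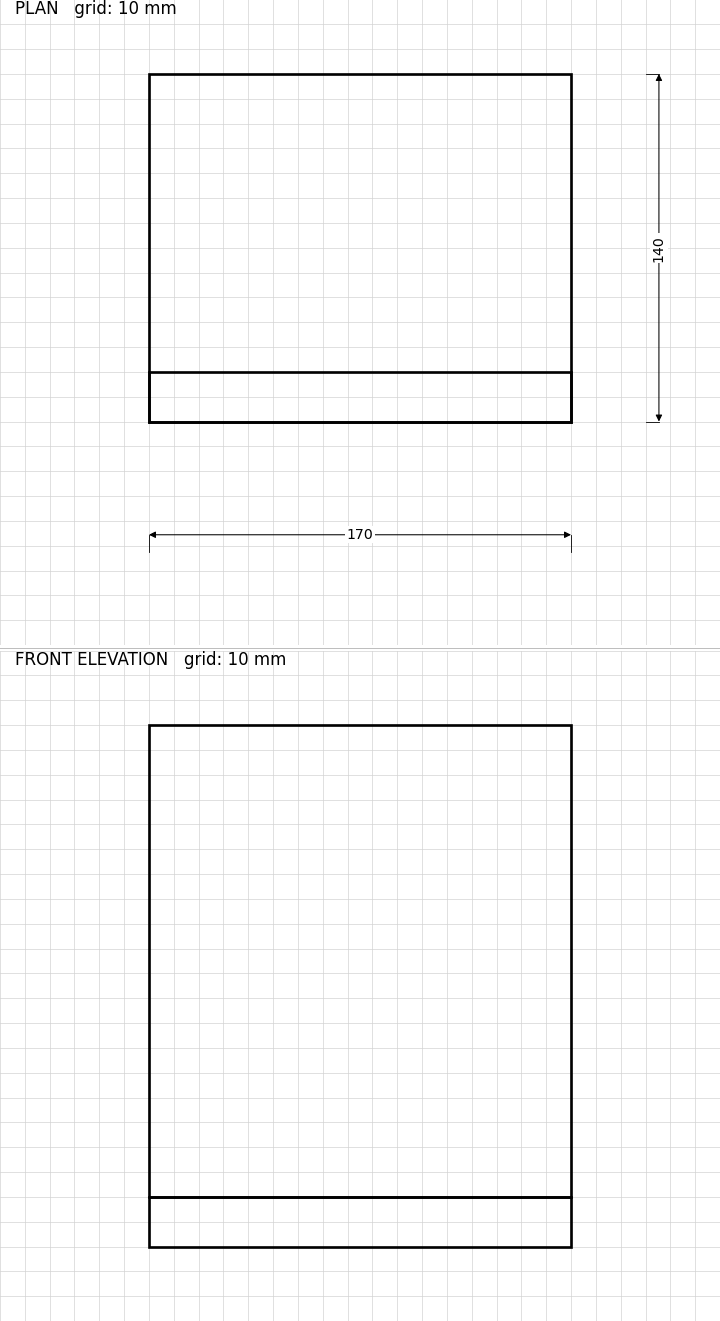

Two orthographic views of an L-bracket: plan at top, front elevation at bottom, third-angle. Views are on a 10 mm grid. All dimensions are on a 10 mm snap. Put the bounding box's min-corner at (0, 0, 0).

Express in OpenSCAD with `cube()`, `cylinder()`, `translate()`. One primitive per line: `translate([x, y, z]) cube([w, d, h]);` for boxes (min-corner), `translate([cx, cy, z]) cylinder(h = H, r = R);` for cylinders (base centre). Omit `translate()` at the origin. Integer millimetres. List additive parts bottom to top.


cube([170, 140, 20]);
translate([0, 0, 20]) cube([170, 20, 190]);


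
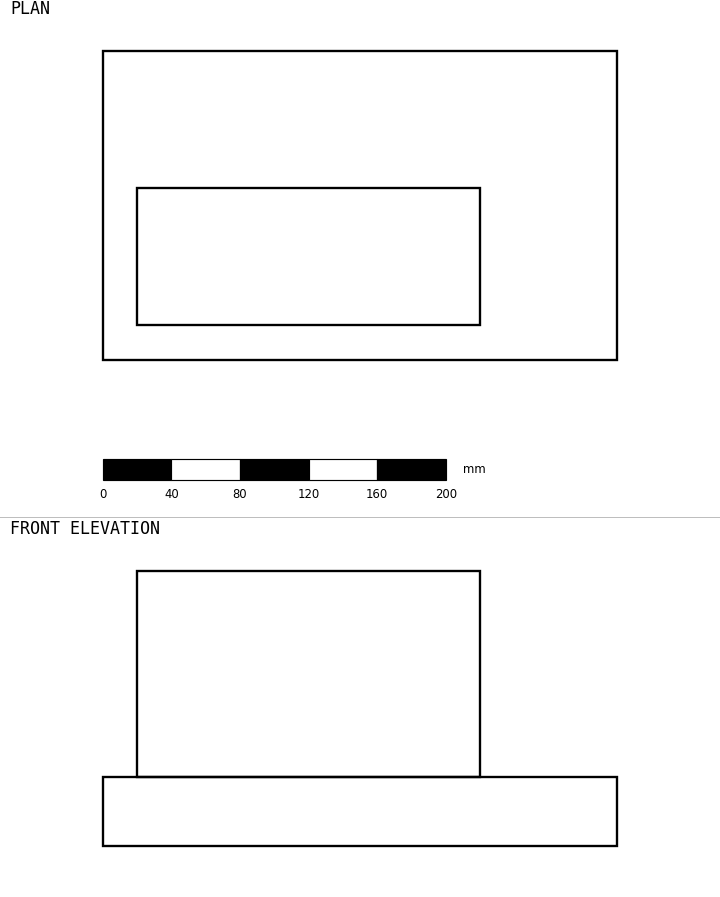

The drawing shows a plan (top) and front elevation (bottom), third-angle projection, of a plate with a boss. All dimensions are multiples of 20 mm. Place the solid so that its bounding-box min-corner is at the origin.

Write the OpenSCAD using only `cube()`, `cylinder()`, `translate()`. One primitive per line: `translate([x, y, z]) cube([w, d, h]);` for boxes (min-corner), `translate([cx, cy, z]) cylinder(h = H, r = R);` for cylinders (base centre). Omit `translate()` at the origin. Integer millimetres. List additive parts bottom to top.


cube([300, 180, 40]);
translate([20, 20, 40]) cube([200, 80, 120]);


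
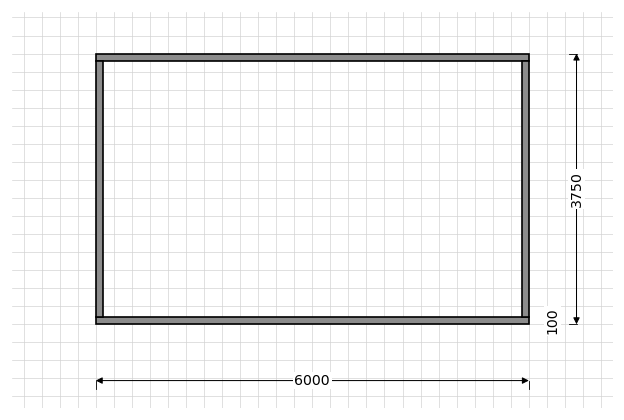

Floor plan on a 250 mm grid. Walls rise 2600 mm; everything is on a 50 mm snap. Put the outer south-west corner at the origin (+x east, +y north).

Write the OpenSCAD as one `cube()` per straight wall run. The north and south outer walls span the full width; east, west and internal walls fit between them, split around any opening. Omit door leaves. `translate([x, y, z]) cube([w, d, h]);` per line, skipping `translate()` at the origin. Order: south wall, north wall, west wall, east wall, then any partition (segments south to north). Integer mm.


cube([6000, 100, 2600]);
translate([0, 3650, 0]) cube([6000, 100, 2600]);
translate([0, 100, 0]) cube([100, 3550, 2600]);
translate([5900, 100, 0]) cube([100, 3550, 2600]);


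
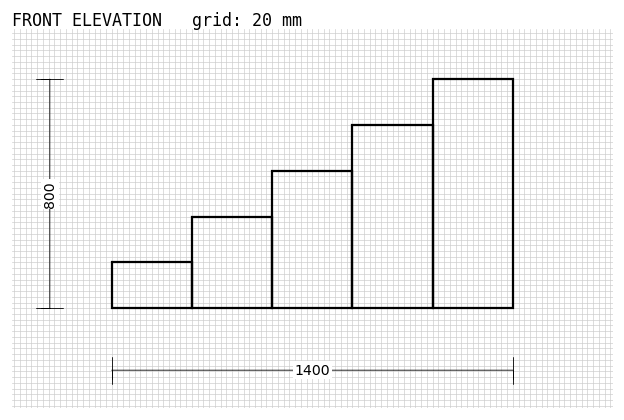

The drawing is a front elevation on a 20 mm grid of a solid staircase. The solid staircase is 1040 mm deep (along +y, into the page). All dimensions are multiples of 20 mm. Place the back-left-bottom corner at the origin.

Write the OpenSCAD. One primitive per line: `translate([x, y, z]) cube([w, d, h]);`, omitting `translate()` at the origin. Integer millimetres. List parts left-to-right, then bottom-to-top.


cube([280, 1040, 160]);
translate([280, 0, 0]) cube([280, 1040, 320]);
translate([560, 0, 0]) cube([280, 1040, 480]);
translate([840, 0, 0]) cube([280, 1040, 640]);
translate([1120, 0, 0]) cube([280, 1040, 800]);
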